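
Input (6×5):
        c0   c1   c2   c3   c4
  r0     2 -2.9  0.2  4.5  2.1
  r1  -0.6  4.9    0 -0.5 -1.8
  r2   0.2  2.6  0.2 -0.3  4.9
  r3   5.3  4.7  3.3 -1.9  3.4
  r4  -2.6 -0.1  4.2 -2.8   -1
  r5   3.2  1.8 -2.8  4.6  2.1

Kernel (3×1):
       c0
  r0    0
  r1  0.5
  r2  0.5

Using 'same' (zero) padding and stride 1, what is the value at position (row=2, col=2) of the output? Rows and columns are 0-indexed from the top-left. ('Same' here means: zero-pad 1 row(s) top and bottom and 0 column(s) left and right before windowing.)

The receptive field on the zero-padded input at this output position is [0 / 0.2 / 3.3]. Elementwise product with the kernel and sum: 0.2·0.5 + 3.3·0.5.

1.75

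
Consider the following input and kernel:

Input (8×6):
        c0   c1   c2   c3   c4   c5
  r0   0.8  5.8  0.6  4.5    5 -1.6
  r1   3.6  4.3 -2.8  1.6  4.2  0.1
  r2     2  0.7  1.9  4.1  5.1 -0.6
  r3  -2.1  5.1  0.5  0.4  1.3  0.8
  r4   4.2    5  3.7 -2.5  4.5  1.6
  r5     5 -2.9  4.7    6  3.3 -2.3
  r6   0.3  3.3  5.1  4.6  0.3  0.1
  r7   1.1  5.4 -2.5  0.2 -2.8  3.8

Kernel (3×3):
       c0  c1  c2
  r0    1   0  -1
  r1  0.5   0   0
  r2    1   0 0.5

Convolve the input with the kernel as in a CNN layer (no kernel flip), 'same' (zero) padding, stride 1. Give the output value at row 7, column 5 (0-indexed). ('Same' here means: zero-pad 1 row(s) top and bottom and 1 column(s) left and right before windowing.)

The receptive field on the zero-padded input at this output position is [0.3 0.1 0 / -2.8 3.8 0 / 0 0 0]. Elementwise product with the kernel and sum: 0.3·1 + 0·-1 + -2.8·0.5 + 0·1 + 0·0.5.

-1.1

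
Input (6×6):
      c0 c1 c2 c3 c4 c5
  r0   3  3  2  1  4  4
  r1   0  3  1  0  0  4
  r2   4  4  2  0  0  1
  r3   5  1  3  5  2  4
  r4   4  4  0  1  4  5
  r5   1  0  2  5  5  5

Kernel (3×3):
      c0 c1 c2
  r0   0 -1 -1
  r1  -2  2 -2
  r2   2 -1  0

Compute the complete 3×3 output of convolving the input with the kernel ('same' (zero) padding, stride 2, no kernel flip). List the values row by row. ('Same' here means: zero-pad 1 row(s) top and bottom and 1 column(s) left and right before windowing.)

Output[0,0]: The receptive field on the zero-padded input at this output position is [0 0 0 / 0 3 3 / 0 0 3]. Elementwise product with the kernel and sum: 0·-1 + 0·-1 + 0·-2 + 3·2 + 3·-2 + 0·2 + 0·-1.
Output[0,1]: The receptive field on the zero-padded input at this output position is [0 0 0 / 3 2 1 / 3 1 0]. Elementwise product with the kernel and sum: 0·-1 + 0·-1 + 3·-2 + 2·2 + 1·-2 + 3·2 + 1·-1.

0 1 -2
-8 -6 2
-7 -20 -5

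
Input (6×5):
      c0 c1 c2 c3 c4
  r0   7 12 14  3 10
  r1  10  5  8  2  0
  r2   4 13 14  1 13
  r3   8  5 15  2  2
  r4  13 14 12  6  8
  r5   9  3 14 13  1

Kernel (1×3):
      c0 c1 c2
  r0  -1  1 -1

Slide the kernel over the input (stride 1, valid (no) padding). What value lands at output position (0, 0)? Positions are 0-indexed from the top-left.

The receptive field on the input at this output position is [7 12 14]. Elementwise product with the kernel and sum: 7·-1 + 12·1 + 14·-1.

-9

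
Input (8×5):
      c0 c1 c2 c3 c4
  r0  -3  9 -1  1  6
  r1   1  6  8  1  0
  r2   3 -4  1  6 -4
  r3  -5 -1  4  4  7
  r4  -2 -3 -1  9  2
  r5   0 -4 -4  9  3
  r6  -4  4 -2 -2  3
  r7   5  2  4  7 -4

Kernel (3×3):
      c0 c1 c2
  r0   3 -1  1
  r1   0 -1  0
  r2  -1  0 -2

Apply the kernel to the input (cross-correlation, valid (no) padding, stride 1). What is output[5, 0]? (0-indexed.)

The receptive field on the input at this output position is [0 -4 -4 / -4 4 -2 / 5 2 4]. Elementwise product with the kernel and sum: 0·3 + -4·-1 + -4·1 + 4·-1 + 5·-1 + 4·-2.

-17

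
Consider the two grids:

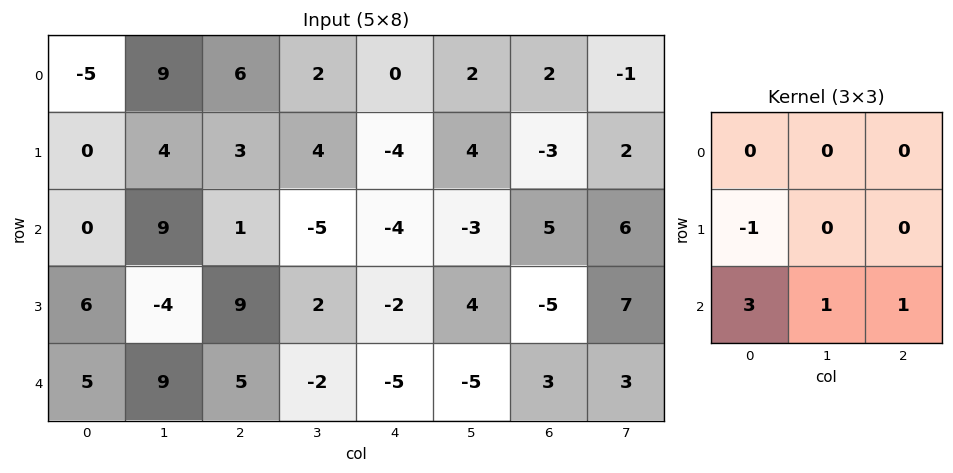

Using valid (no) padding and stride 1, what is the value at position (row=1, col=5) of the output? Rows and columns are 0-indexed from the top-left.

17

The receptive field on the input at this output position is [4 -3 2 / -3 5 6 / 4 -5 7]. Elementwise product with the kernel and sum: -3·-1 + 4·3 + -5·1 + 7·1.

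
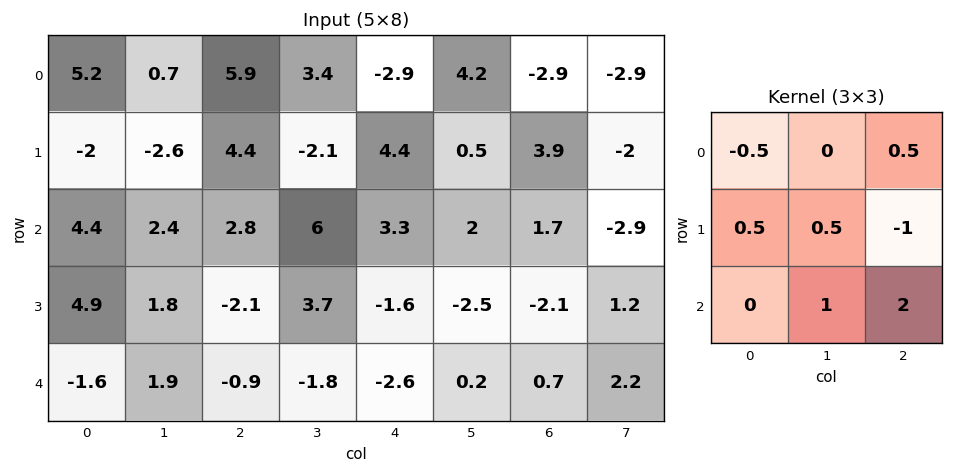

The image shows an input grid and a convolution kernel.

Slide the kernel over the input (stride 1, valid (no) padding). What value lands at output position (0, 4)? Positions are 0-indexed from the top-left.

3.95

The receptive field on the input at this output position is [-2.9 4.2 -2.9 / 4.4 0.5 3.9 / 3.3 2 1.7]. Elementwise product with the kernel and sum: -2.9·-0.5 + -2.9·0.5 + 4.4·0.5 + 0.5·0.5 + 3.9·-1 + 2·1 + 1.7·2.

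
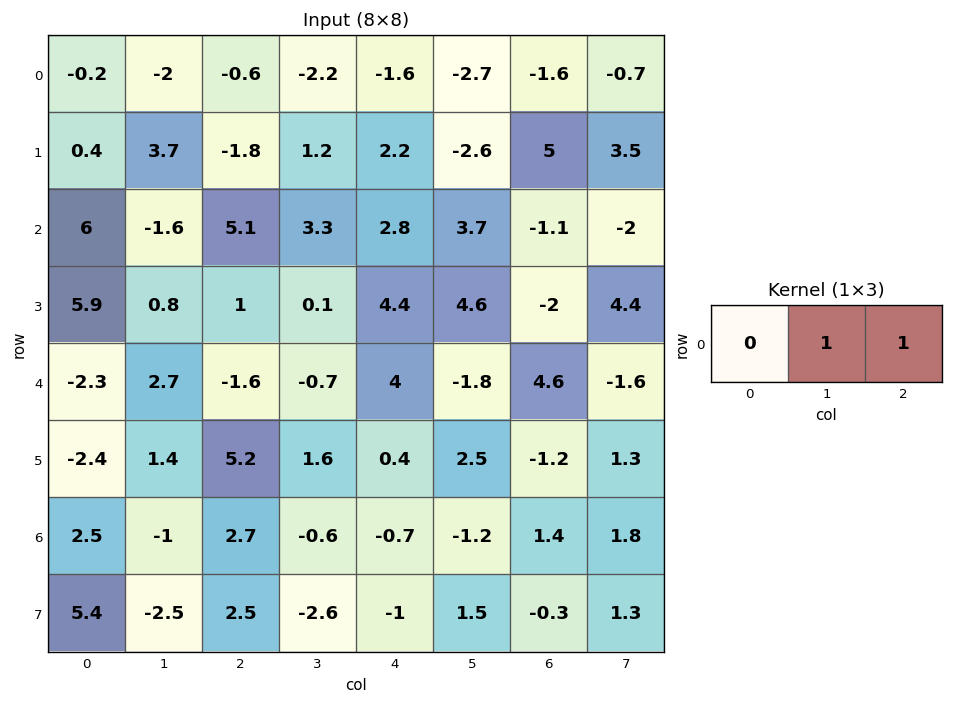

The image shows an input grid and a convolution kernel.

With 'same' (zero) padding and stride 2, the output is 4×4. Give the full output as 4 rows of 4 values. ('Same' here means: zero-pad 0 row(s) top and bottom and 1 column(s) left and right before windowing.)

Output[0,0]: The receptive field on the zero-padded input at this output position is [0 -0.2 -2]. Elementwise product with the kernel and sum: -0.2·1 + -2·1.
Output[0,1]: The receptive field on the zero-padded input at this output position is [-2 -0.6 -2.2]. Elementwise product with the kernel and sum: -0.6·1 + -2.2·1.

-2.2 -2.8 -4.3 -2.3
4.4 8.4 6.5 -3.1
0.4 -2.3 2.2 3
1.5 2.1 -1.9 3.2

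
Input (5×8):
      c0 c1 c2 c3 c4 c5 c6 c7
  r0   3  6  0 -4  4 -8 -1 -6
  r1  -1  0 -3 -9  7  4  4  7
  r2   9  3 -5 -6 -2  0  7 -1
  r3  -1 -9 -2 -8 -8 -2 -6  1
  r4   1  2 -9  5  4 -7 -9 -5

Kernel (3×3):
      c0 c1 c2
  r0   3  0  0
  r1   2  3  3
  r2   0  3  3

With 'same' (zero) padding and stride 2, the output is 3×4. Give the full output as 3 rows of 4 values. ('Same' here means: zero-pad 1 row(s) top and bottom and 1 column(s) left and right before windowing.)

24 -36 13 -4
6 -57 -75 15
9 -35 -23 -62

Output[0,0]: The receptive field on the zero-padded input at this output position is [0 0 0 / 0 3 6 / 0 -1 0]. Elementwise product with the kernel and sum: 0·3 + 0·2 + 3·3 + 6·3 + -1·3 + 0·3.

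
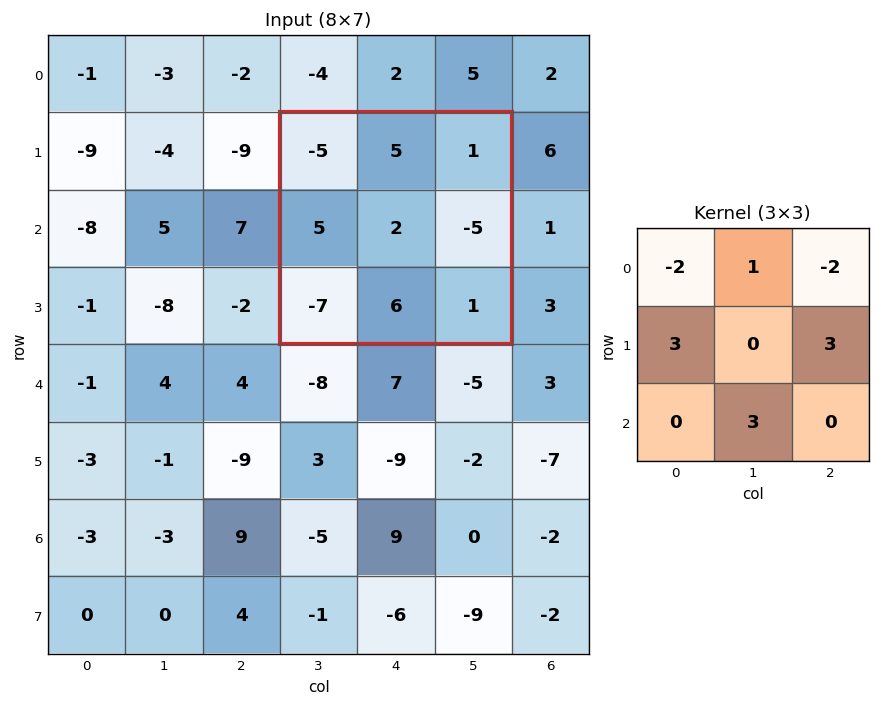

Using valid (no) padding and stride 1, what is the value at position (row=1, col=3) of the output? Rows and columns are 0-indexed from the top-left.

The receptive field on the input at this output position is [-5 5 1 / 5 2 -5 / -7 6 1]. Elementwise product with the kernel and sum: -5·-2 + 5·1 + 1·-2 + 5·3 + -5·3 + 6·3.

31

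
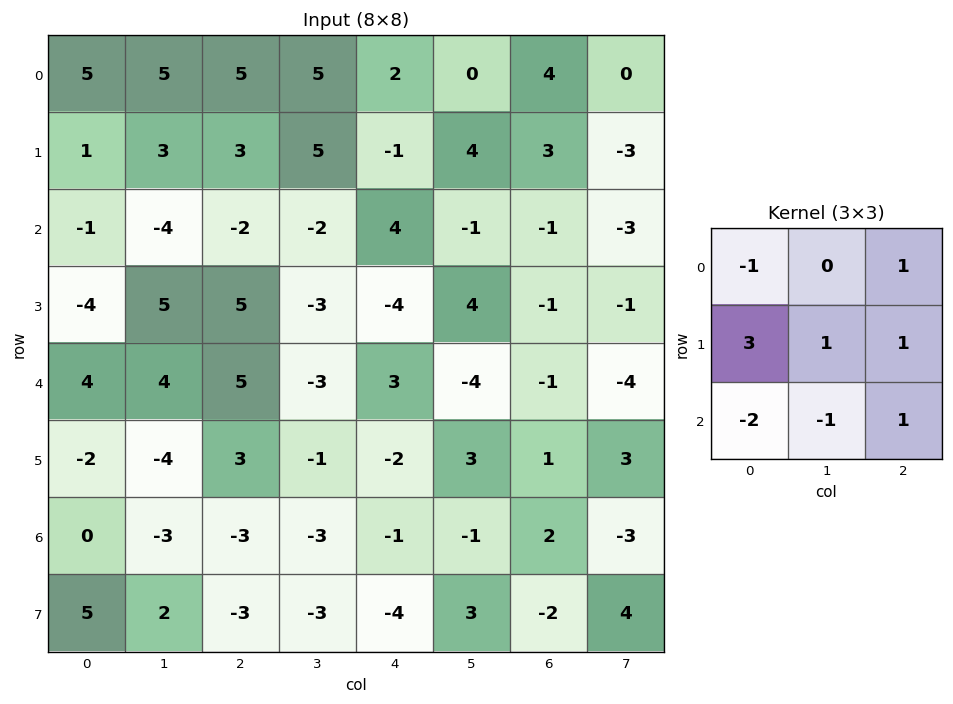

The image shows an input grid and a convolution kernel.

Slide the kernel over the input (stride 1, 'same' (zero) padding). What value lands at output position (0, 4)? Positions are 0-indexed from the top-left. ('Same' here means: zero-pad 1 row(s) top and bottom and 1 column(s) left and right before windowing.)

The receptive field on the zero-padded input at this output position is [0 0 0 / 5 2 0 / 5 -1 4]. Elementwise product with the kernel and sum: 0·-1 + 0·1 + 5·3 + 2·1 + 0·1 + 5·-2 + -1·-1 + 4·1.

12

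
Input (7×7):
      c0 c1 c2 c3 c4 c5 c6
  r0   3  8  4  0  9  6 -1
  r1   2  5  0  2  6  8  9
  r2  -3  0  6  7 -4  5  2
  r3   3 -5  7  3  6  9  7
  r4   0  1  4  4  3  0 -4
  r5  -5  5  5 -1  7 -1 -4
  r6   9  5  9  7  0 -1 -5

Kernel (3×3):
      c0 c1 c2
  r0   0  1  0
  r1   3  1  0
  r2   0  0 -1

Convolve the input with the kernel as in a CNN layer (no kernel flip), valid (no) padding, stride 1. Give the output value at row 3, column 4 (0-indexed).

The receptive field on the input at this output position is [6 9 7 / 3 0 -4 / 7 -1 -4]. Elementwise product with the kernel and sum: 9·1 + 3·3 + 0·1 + -4·-1.

22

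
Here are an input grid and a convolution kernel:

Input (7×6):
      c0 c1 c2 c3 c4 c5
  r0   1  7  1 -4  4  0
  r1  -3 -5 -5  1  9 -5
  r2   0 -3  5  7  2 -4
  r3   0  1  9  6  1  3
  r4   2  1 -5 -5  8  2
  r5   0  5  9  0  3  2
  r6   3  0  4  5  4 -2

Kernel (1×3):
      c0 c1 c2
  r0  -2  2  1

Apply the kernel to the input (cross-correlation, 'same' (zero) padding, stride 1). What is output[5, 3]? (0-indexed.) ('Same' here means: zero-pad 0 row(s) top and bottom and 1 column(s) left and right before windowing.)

-15

The receptive field on the zero-padded input at this output position is [9 0 3]. Elementwise product with the kernel and sum: 9·-2 + 0·2 + 3·1.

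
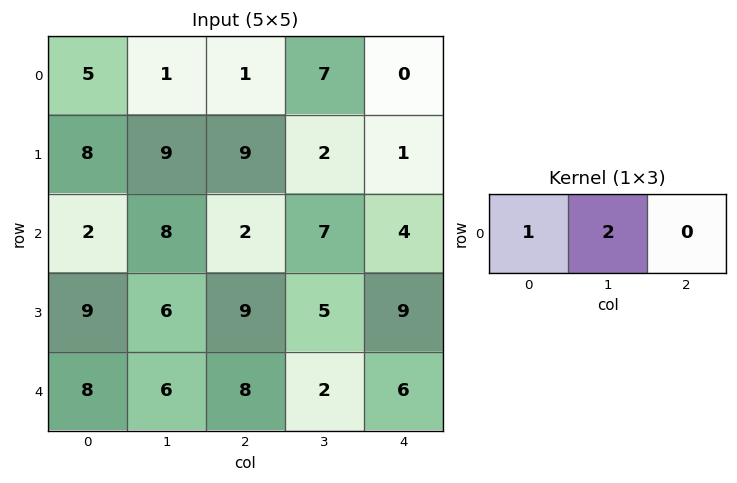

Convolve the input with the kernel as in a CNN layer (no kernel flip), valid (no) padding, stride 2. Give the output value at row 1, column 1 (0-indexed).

The receptive field on the input at this output position is [2 7 4]. Elementwise product with the kernel and sum: 2·1 + 7·2.

16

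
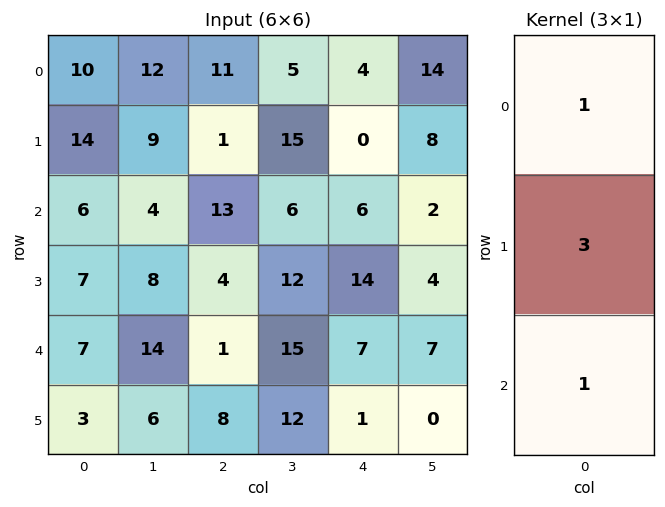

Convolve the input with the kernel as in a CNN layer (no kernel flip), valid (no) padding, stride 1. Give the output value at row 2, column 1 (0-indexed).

The receptive field on the input at this output position is [4 / 8 / 14]. Elementwise product with the kernel and sum: 4·1 + 8·3 + 14·1.

42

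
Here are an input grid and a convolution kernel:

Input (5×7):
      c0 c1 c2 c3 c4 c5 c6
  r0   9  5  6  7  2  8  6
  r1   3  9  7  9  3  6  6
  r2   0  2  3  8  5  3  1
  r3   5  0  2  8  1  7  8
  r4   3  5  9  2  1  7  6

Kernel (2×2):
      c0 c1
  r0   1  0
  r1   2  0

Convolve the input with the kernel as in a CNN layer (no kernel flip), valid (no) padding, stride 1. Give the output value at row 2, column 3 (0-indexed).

The receptive field on the input at this output position is [8 5 / 8 1]. Elementwise product with the kernel and sum: 8·1 + 8·2.

24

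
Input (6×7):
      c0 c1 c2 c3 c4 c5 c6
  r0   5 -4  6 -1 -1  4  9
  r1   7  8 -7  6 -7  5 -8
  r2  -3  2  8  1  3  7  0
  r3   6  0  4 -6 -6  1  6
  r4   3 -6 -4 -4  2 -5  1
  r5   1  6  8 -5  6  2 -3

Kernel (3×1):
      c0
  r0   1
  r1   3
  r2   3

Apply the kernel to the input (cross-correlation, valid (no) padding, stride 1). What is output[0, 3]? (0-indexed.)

20

The receptive field on the input at this output position is [-1 / 6 / 1]. Elementwise product with the kernel and sum: -1·1 + 6·3 + 1·3.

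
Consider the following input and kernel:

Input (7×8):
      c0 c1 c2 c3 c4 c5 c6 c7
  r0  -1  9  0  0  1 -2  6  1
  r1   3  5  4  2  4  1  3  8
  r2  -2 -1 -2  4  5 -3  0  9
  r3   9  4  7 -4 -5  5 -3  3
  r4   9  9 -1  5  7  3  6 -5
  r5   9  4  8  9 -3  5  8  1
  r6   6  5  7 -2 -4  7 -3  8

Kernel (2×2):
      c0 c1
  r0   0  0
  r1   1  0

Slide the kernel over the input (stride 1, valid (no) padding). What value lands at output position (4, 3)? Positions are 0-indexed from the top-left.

9

The receptive field on the input at this output position is [5 7 / 9 -3]. Elementwise product with the kernel and sum: 9·1.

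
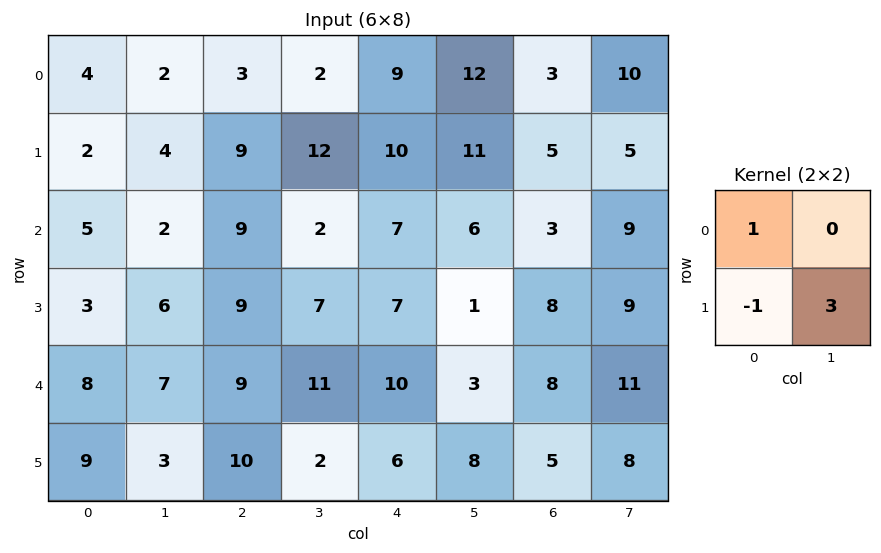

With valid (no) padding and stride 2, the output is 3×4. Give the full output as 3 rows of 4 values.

14 30 32 13
20 21 3 22
8 5 28 27

Output[0,0]: The receptive field on the input at this output position is [4 2 / 2 4]. Elementwise product with the kernel and sum: 4·1 + 2·-1 + 4·3.
Output[0,1]: The receptive field on the input at this output position is [3 2 / 9 12]. Elementwise product with the kernel and sum: 3·1 + 9·-1 + 12·3.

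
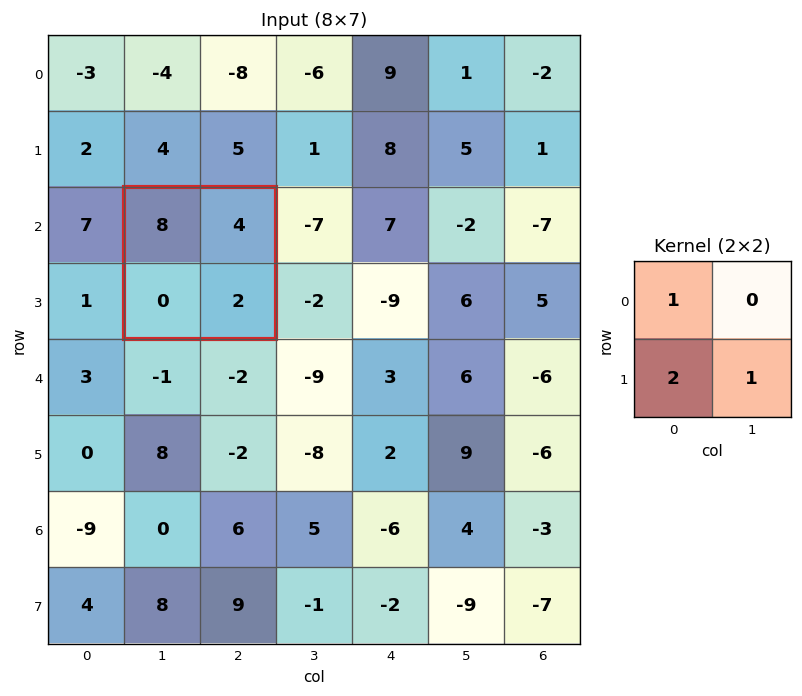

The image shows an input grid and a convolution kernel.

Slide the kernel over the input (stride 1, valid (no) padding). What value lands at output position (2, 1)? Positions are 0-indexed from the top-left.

The receptive field on the input at this output position is [8 4 / 0 2]. Elementwise product with the kernel and sum: 8·1 + 0·2 + 2·1.

10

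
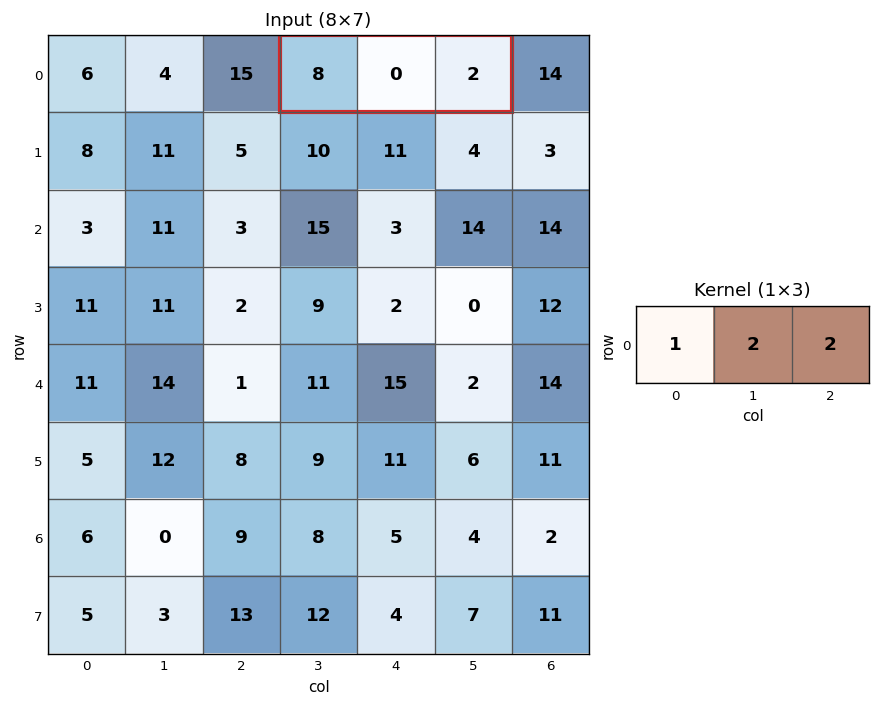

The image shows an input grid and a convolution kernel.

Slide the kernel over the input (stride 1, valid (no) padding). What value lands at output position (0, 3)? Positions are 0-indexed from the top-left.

12

The receptive field on the input at this output position is [8 0 2]. Elementwise product with the kernel and sum: 8·1 + 0·2 + 2·2.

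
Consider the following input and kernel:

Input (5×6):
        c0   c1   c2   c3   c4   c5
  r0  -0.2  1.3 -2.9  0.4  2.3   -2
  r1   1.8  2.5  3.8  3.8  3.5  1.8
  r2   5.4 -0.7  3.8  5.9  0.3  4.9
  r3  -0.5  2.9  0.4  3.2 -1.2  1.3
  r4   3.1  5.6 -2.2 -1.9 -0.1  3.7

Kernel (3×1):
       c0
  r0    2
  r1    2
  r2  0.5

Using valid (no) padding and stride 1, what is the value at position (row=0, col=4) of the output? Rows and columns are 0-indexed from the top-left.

11.75

The receptive field on the input at this output position is [2.3 / 3.5 / 0.3]. Elementwise product with the kernel and sum: 2.3·2 + 3.5·2 + 0.3·0.5.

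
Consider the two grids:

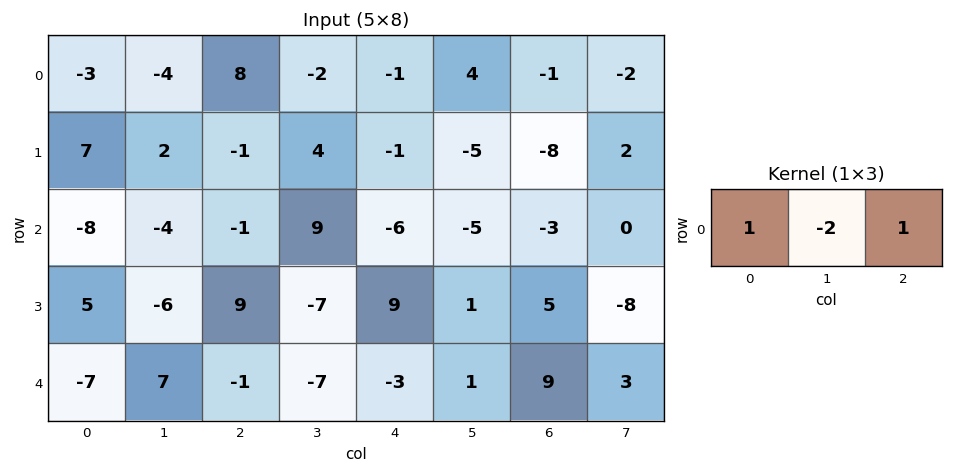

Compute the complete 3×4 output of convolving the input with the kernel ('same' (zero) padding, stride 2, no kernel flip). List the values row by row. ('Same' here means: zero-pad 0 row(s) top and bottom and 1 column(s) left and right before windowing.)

2 -22 4 4
12 7 16 1
21 2 0 -14

Output[0,0]: The receptive field on the zero-padded input at this output position is [0 -3 -4]. Elementwise product with the kernel and sum: 0·1 + -3·-2 + -4·1.
Output[0,1]: The receptive field on the zero-padded input at this output position is [-4 8 -2]. Elementwise product with the kernel and sum: -4·1 + 8·-2 + -2·1.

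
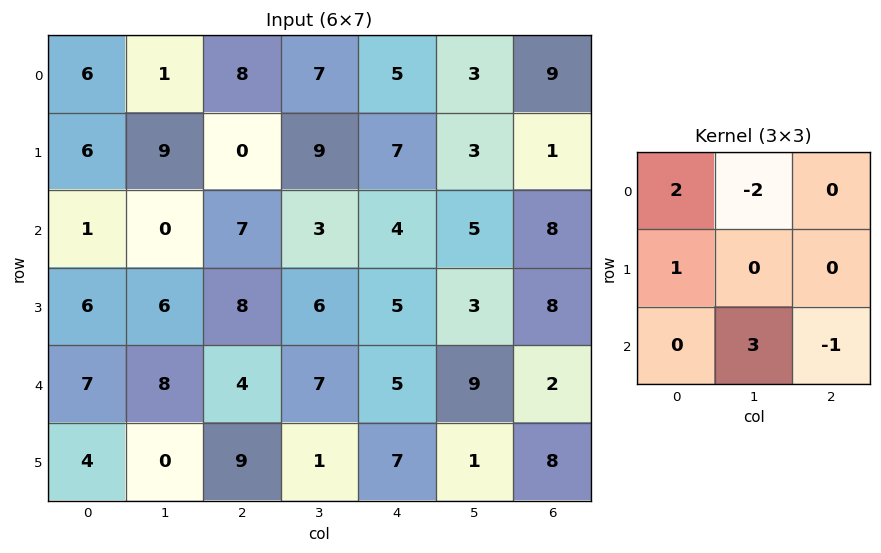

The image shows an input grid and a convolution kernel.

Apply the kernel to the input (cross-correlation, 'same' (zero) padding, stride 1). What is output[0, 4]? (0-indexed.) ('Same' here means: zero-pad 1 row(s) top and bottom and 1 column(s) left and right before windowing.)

The receptive field on the zero-padded input at this output position is [0 0 0 / 7 5 3 / 9 7 3]. Elementwise product with the kernel and sum: 0·2 + 0·-2 + 7·1 + 7·3 + 3·-1.

25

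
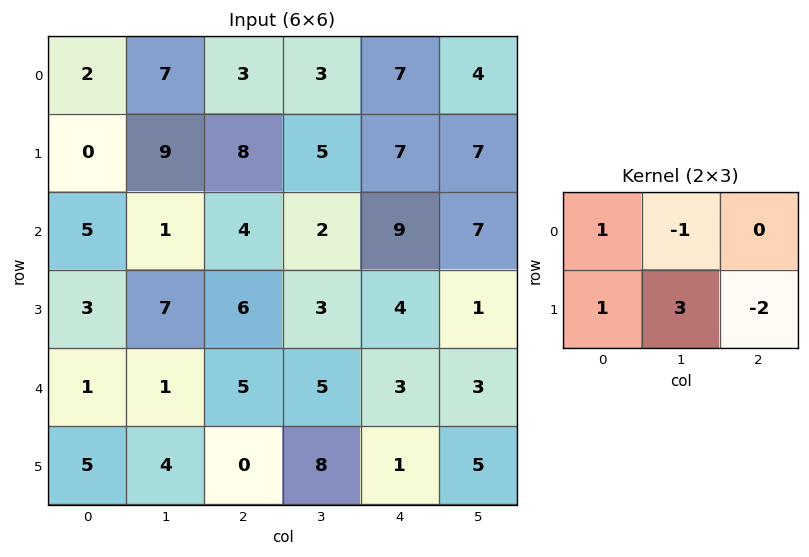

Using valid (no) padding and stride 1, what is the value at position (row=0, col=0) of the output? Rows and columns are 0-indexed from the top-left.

6

The receptive field on the input at this output position is [2 7 3 / 0 9 8]. Elementwise product with the kernel and sum: 2·1 + 7·-1 + 0·1 + 9·3 + 8·-2.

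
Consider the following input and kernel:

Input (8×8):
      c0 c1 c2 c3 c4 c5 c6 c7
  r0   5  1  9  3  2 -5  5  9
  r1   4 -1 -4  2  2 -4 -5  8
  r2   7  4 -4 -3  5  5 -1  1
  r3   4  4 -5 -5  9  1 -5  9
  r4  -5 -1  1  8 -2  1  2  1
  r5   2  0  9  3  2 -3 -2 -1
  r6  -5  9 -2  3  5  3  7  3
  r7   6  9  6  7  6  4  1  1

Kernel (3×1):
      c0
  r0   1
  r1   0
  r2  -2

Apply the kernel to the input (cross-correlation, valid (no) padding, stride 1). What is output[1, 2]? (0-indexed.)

The receptive field on the input at this output position is [-4 / -4 / -5]. Elementwise product with the kernel and sum: -4·1 + -5·-2.

6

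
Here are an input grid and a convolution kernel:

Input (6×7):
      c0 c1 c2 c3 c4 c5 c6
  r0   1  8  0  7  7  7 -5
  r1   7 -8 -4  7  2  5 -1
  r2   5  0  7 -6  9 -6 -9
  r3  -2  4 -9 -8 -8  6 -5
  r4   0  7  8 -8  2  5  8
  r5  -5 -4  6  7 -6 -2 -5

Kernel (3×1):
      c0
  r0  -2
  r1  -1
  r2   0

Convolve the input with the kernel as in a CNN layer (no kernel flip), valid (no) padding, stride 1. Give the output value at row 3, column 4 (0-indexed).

14

The receptive field on the input at this output position is [-8 / 2 / -6]. Elementwise product with the kernel and sum: -8·-2 + 2·-1.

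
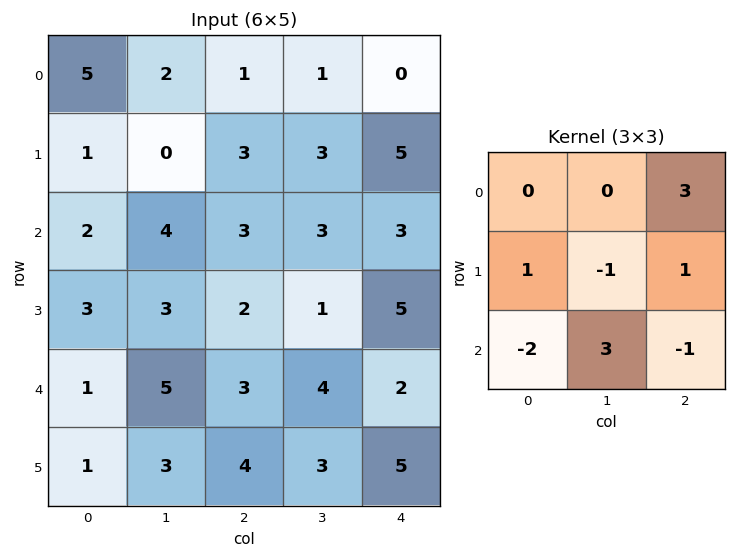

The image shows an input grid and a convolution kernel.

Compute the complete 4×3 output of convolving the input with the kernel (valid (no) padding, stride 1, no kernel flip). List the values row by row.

12 1 5
11 12 12
21 6 19
8 12 12

Output[0,0]: The receptive field on the input at this output position is [5 2 1 / 1 0 3 / 2 4 3]. Elementwise product with the kernel and sum: 1·3 + 1·1 + 0·-1 + 3·1 + 2·-2 + 4·3 + 3·-1.
Output[0,1]: The receptive field on the input at this output position is [2 1 1 / 0 3 3 / 4 3 3]. Elementwise product with the kernel and sum: 1·3 + 0·1 + 3·-1 + 3·1 + 4·-2 + 3·3 + 3·-1.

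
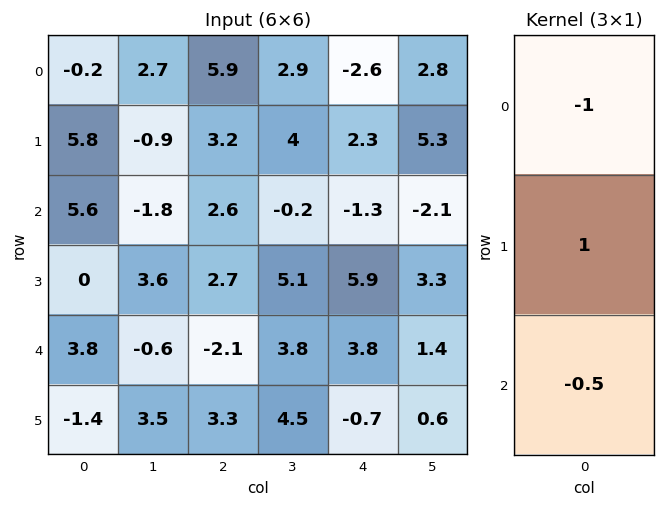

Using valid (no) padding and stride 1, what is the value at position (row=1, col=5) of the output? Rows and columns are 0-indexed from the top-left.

-9.05

The receptive field on the input at this output position is [5.3 / -2.1 / 3.3]. Elementwise product with the kernel and sum: 5.3·-1 + -2.1·1 + 3.3·-0.5.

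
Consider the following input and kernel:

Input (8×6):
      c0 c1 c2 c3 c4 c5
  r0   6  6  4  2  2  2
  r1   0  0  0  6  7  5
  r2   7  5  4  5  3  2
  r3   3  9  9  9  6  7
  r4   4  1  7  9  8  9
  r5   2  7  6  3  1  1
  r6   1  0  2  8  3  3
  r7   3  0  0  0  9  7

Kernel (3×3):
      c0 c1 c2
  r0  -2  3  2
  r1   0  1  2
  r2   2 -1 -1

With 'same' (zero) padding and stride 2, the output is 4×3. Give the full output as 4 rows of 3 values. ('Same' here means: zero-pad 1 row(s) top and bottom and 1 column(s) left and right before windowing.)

Output[0,0]: The receptive field on the zero-padded input at this output position is [0 0 0 / 0 6 6 / 0 0 0]. Elementwise product with the kernel and sum: 0·-2 + 0·3 + 0·2 + 6·1 + 6·2 + 0·2 + 0·-1 + 0·-1.

18 2 6
5 26 31
24 57 44
18 28 -8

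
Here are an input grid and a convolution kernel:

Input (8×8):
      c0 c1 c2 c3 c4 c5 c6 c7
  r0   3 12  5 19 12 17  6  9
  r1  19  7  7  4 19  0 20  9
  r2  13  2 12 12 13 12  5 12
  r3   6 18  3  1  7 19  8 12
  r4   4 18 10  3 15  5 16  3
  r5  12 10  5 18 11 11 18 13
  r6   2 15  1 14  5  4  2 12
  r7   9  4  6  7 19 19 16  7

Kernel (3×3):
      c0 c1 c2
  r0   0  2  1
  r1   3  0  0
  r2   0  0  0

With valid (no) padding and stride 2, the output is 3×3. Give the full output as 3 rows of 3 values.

86 71 97
34 46 50
82 36 59

Output[0,0]: The receptive field on the input at this output position is [3 12 5 / 19 7 7 / 13 2 12]. Elementwise product with the kernel and sum: 12·2 + 5·1 + 19·3.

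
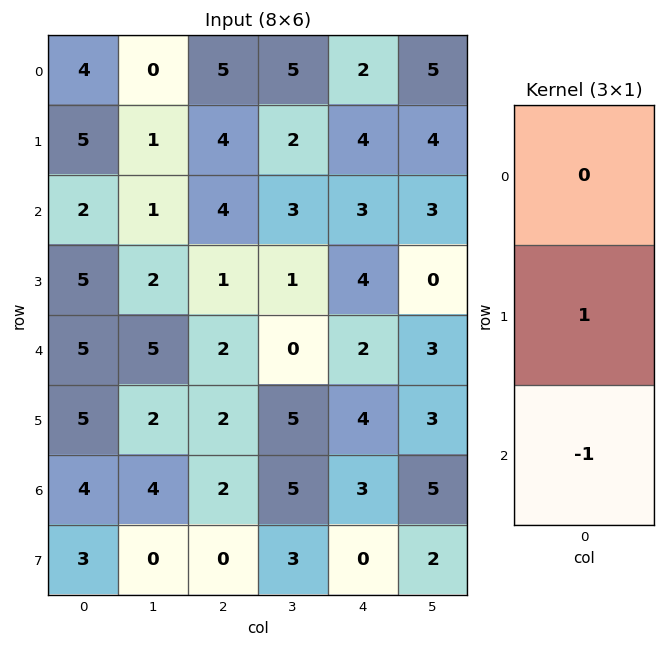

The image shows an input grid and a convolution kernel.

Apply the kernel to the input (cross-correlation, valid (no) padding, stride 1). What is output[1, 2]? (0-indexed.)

The receptive field on the input at this output position is [4 / 4 / 1]. Elementwise product with the kernel and sum: 4·1 + 1·-1.

3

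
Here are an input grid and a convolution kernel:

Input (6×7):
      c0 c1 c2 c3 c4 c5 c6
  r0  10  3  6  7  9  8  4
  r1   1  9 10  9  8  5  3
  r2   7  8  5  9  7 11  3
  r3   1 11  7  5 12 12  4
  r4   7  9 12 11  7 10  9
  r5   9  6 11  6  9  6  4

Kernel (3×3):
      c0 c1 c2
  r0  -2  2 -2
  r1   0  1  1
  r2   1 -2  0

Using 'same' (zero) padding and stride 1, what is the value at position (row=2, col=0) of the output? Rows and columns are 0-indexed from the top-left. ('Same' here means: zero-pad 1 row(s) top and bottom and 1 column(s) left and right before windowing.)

-3

The receptive field on the zero-padded input at this output position is [0 1 9 / 0 7 8 / 0 1 11]. Elementwise product with the kernel and sum: 0·-2 + 1·2 + 9·-2 + 7·1 + 8·1 + 0·1 + 1·-2.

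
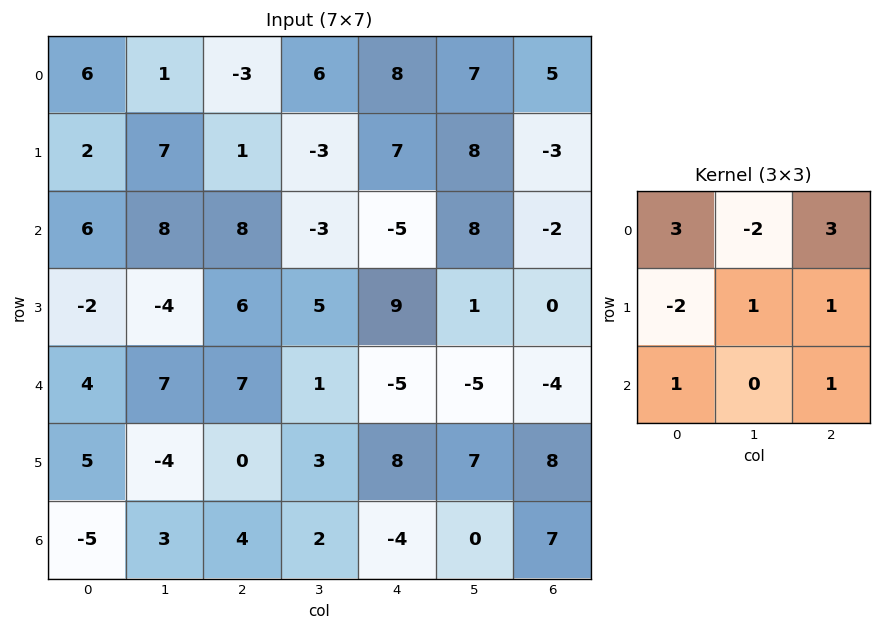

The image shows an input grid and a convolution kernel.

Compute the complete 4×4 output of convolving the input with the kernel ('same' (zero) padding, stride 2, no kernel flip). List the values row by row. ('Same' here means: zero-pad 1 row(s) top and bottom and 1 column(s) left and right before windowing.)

14 5 8 -1
27 0 16 13
-1 -16 -2 16
-24 -3 6 12

Output[0,0]: The receptive field on the zero-padded input at this output position is [0 0 0 / 0 6 1 / 0 2 7]. Elementwise product with the kernel and sum: 0·3 + 0·-2 + 0·3 + 0·-2 + 6·1 + 1·1 + 0·1 + 7·1.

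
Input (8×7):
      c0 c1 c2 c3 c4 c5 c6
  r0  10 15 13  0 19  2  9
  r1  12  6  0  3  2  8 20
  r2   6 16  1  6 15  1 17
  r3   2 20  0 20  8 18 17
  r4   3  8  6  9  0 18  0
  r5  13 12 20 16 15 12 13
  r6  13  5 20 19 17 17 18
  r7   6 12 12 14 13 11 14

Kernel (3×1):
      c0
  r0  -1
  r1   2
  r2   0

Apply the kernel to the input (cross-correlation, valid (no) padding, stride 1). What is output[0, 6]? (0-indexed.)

31

The receptive field on the input at this output position is [9 / 20 / 17]. Elementwise product with the kernel and sum: 9·-1 + 20·2.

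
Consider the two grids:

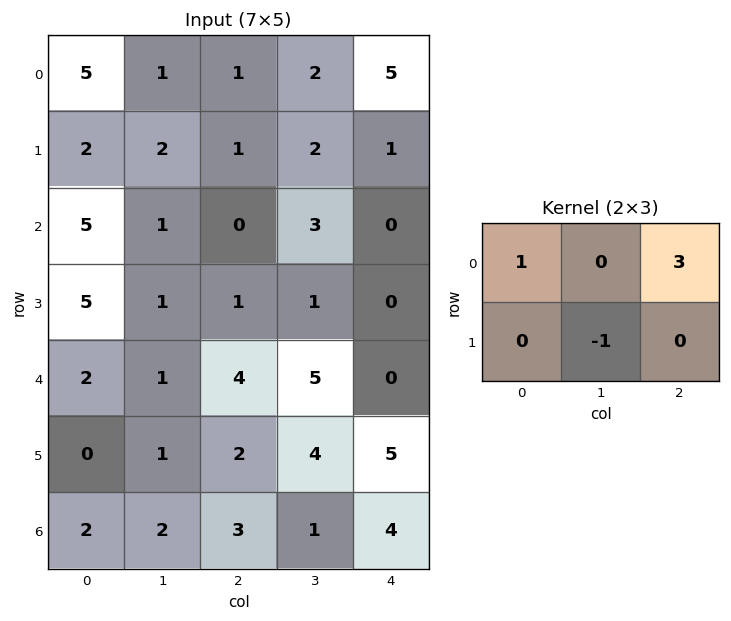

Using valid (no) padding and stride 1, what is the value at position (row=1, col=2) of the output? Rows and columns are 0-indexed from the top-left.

1

The receptive field on the input at this output position is [1 2 1 / 0 3 0]. Elementwise product with the kernel and sum: 1·1 + 1·3 + 3·-1.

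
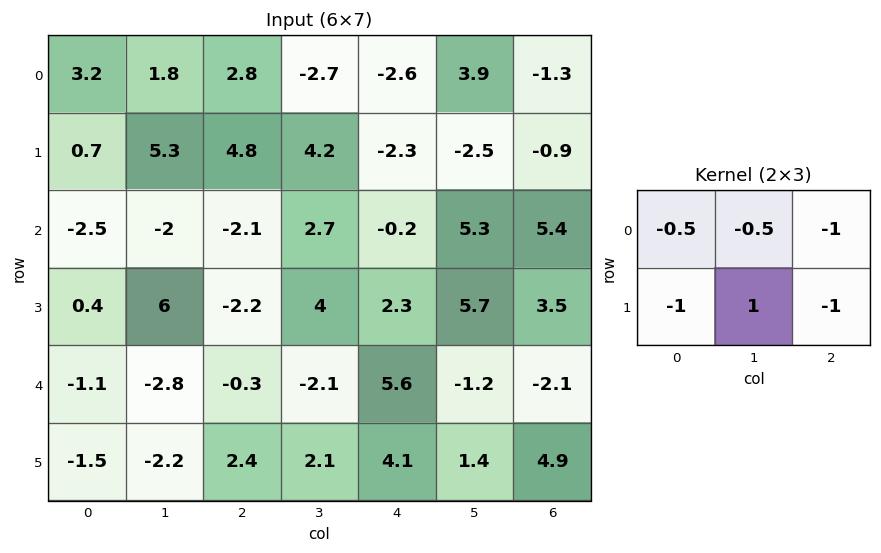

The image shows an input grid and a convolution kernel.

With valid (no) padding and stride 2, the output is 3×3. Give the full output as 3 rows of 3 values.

-5.5 4.25 1.35
12.15 3.8 -8.05
-0.85 -8.8 -7.7

Output[0,0]: The receptive field on the input at this output position is [3.2 1.8 2.8 / 0.7 5.3 4.8]. Elementwise product with the kernel and sum: 3.2·-0.5 + 1.8·-0.5 + 2.8·-1 + 0.7·-1 + 5.3·1 + 4.8·-1.
Output[0,1]: The receptive field on the input at this output position is [2.8 -2.7 -2.6 / 4.8 4.2 -2.3]. Elementwise product with the kernel and sum: 2.8·-0.5 + -2.7·-0.5 + -2.6·-1 + 4.8·-1 + 4.2·1 + -2.3·-1.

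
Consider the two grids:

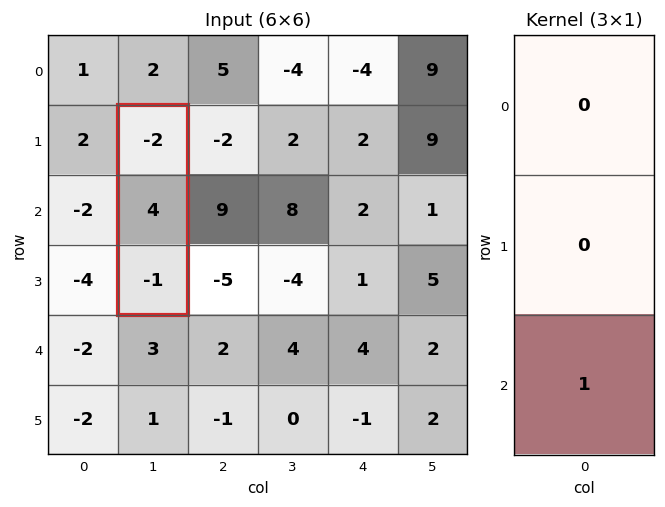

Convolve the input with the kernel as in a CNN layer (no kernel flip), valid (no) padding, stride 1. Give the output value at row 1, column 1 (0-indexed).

-1

The receptive field on the input at this output position is [-2 / 4 / -1]. Elementwise product with the kernel and sum: -1·1.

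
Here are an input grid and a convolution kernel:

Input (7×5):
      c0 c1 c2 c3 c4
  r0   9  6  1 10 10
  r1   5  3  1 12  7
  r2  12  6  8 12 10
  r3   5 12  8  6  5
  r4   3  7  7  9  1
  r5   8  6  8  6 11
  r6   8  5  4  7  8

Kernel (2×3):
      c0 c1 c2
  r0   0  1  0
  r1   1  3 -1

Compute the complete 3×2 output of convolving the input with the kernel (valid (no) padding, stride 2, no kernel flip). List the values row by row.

19 40
39 33
25 24

Output[0,0]: The receptive field on the input at this output position is [9 6 1 / 5 3 1]. Elementwise product with the kernel and sum: 6·1 + 5·1 + 3·3 + 1·-1.
Output[0,1]: The receptive field on the input at this output position is [1 10 10 / 1 12 7]. Elementwise product with the kernel and sum: 10·1 + 1·1 + 12·3 + 7·-1.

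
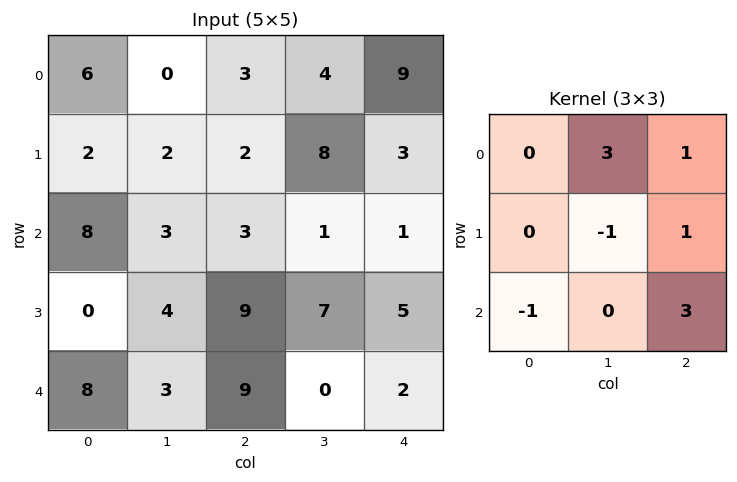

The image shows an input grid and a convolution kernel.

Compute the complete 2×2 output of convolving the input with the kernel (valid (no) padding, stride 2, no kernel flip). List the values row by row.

Output[0,0]: The receptive field on the input at this output position is [6 0 3 / 2 2 2 / 8 3 3]. Elementwise product with the kernel and sum: 0·3 + 3·1 + 2·-1 + 2·1 + 8·-1 + 3·3.
Output[0,1]: The receptive field on the input at this output position is [3 4 9 / 2 8 3 / 3 1 1]. Elementwise product with the kernel and sum: 4·3 + 9·1 + 8·-1 + 3·1 + 3·-1 + 1·3.

4 16
36 -1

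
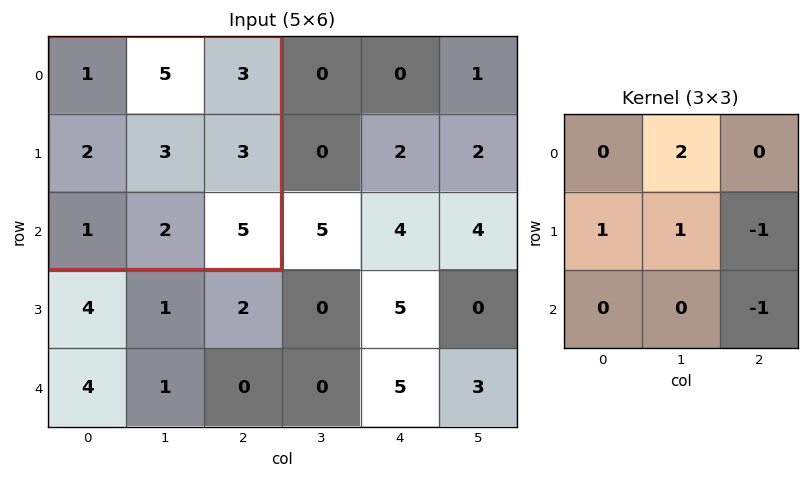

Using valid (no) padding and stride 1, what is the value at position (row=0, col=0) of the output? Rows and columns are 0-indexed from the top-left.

The receptive field on the input at this output position is [1 5 3 / 2 3 3 / 1 2 5]. Elementwise product with the kernel and sum: 5·2 + 2·1 + 3·1 + 3·-1 + 5·-1.

7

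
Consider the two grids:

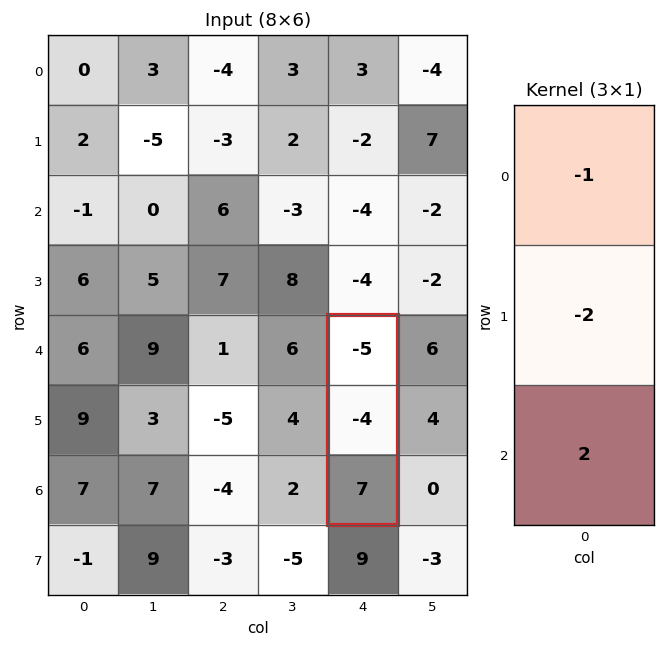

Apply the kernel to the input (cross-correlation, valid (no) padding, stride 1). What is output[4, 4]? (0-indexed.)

27

The receptive field on the input at this output position is [-5 / -4 / 7]. Elementwise product with the kernel and sum: -5·-1 + -4·-2 + 7·2.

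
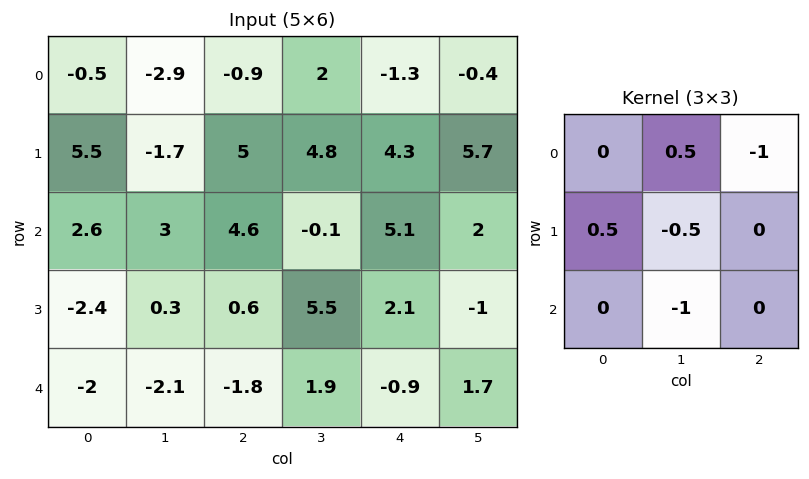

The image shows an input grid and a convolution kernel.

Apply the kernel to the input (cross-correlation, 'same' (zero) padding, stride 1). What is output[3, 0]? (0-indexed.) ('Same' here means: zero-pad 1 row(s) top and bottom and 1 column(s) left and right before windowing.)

1.5

The receptive field on the zero-padded input at this output position is [0 2.6 3 / 0 -2.4 0.3 / 0 -2 -2.1]. Elementwise product with the kernel and sum: 2.6·0.5 + 3·-1 + 0·0.5 + -2.4·-0.5 + -2·-1.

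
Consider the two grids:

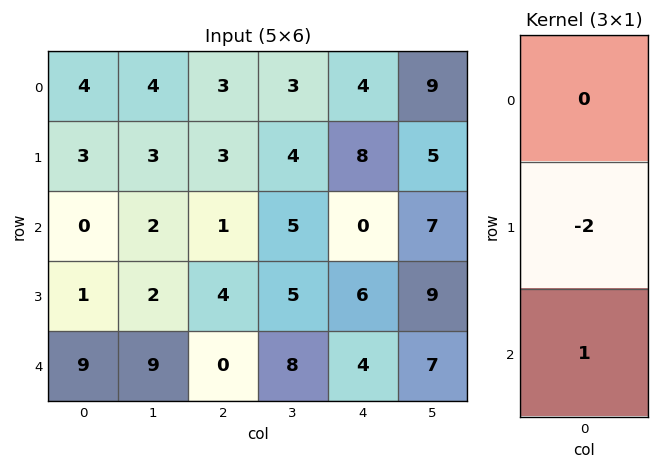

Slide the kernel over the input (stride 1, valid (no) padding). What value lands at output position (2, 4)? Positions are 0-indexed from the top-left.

The receptive field on the input at this output position is [0 / 6 / 4]. Elementwise product with the kernel and sum: 6·-2 + 4·1.

-8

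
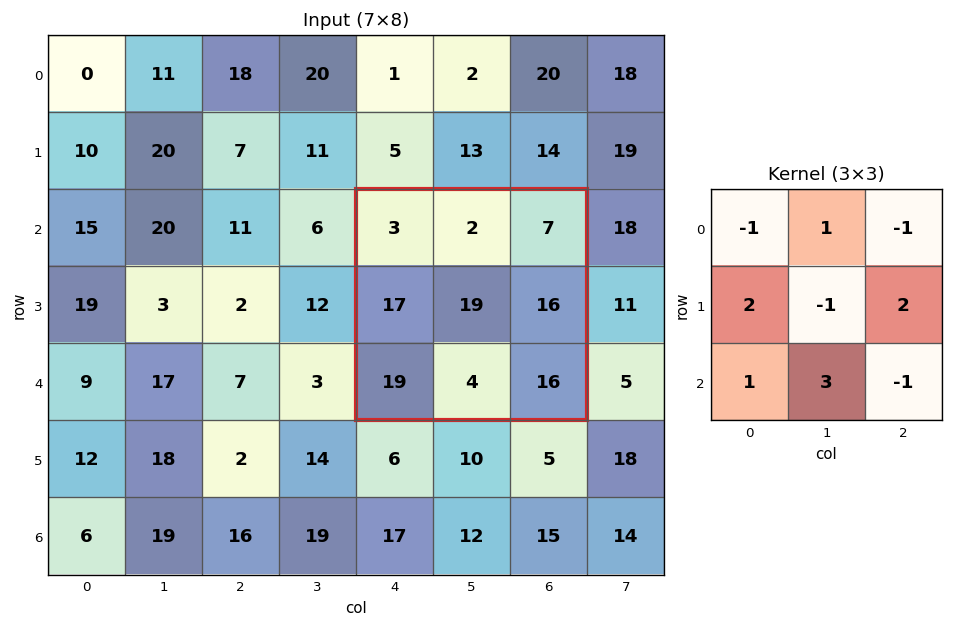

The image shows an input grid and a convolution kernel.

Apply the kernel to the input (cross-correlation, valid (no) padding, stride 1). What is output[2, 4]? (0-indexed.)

54

The receptive field on the input at this output position is [3 2 7 / 17 19 16 / 19 4 16]. Elementwise product with the kernel and sum: 3·-1 + 2·1 + 7·-1 + 17·2 + 19·-1 + 16·2 + 19·1 + 4·3 + 16·-1.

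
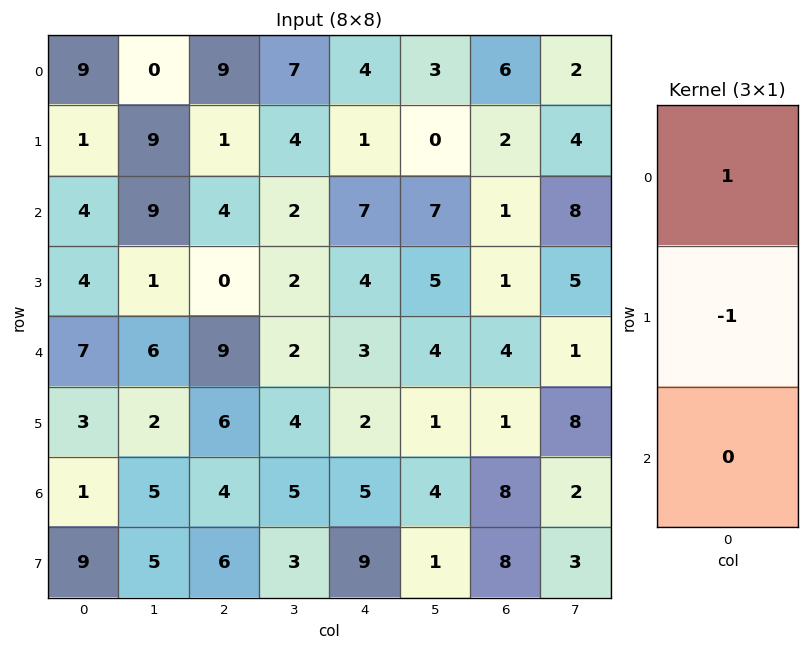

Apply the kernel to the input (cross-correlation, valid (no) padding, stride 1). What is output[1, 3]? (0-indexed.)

2

The receptive field on the input at this output position is [4 / 2 / 2]. Elementwise product with the kernel and sum: 4·1 + 2·-1.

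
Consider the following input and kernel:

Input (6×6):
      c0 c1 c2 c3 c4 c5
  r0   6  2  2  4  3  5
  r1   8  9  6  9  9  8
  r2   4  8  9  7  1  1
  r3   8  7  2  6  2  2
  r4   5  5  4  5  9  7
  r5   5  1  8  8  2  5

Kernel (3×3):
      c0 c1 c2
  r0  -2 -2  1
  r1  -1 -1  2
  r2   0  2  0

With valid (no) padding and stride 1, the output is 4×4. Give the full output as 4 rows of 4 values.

Output[0,0]: The receptive field on the input at this output position is [6 2 2 / 8 9 6 / 4 8 9]. Elementwise product with the kernel and sum: 6·-2 + 2·-2 + 2·1 + 8·-1 + 9·-1 + 6·2 + 8·2.
Output[0,1]: The receptive field on the input at this output position is [2 2 4 / 9 6 9 / 8 9 7]. Elementwise product with the kernel and sum: 2·-2 + 2·-2 + 4·1 + 9·-1 + 6·-1 + 9·2 + 9·2.

-3 17 8 -9
-8 -20 -23 -30
-16 -16 -25 -1
-28 5 11 -10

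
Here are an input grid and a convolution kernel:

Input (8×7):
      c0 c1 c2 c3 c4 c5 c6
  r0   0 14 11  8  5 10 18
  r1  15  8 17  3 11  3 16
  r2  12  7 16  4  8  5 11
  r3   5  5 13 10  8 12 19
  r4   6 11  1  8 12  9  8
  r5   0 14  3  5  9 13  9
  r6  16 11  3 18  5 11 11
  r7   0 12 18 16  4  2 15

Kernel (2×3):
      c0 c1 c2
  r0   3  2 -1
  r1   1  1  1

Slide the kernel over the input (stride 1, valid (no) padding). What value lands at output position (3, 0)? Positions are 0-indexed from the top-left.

30

The receptive field on the input at this output position is [5 5 13 / 6 11 1]. Elementwise product with the kernel and sum: 5·3 + 5·2 + 13·-1 + 6·1 + 11·1 + 1·1.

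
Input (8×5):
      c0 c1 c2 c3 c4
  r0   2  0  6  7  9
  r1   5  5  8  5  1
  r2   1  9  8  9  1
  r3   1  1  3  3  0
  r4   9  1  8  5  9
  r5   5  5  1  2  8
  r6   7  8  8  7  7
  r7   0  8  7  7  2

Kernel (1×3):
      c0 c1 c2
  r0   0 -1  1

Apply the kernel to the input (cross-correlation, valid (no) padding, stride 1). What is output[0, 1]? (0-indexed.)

1

The receptive field on the input at this output position is [0 6 7]. Elementwise product with the kernel and sum: 6·-1 + 7·1.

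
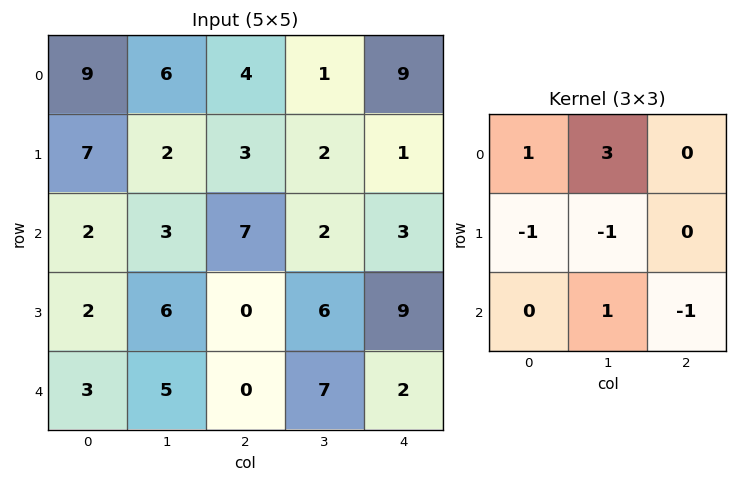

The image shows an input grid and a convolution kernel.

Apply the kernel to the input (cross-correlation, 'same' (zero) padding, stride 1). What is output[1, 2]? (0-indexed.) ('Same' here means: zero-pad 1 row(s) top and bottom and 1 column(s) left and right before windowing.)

18

The receptive field on the zero-padded input at this output position is [6 4 1 / 2 3 2 / 3 7 2]. Elementwise product with the kernel and sum: 6·1 + 4·3 + 2·-1 + 3·-1 + 7·1 + 2·-1.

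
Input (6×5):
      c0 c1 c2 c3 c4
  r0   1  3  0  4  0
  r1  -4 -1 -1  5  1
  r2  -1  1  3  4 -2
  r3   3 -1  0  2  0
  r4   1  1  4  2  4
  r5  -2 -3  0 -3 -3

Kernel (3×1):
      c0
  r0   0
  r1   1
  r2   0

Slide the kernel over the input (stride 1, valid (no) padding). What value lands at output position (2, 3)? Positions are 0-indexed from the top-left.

2

The receptive field on the input at this output position is [4 / 2 / 2]. Elementwise product with the kernel and sum: 2·1.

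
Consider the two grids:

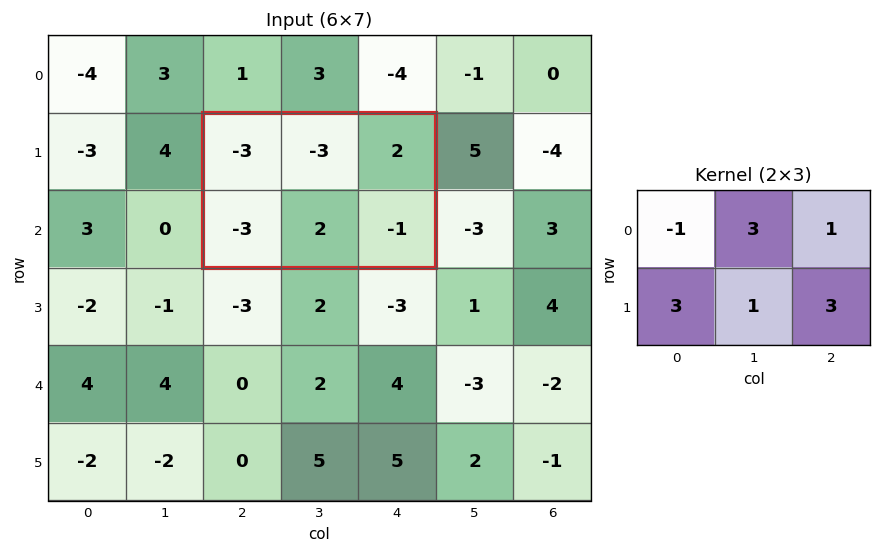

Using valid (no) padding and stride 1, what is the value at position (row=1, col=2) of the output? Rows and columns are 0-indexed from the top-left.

-14

The receptive field on the input at this output position is [-3 -3 2 / -3 2 -1]. Elementwise product with the kernel and sum: -3·-1 + -3·3 + 2·1 + -3·3 + 2·1 + -1·3.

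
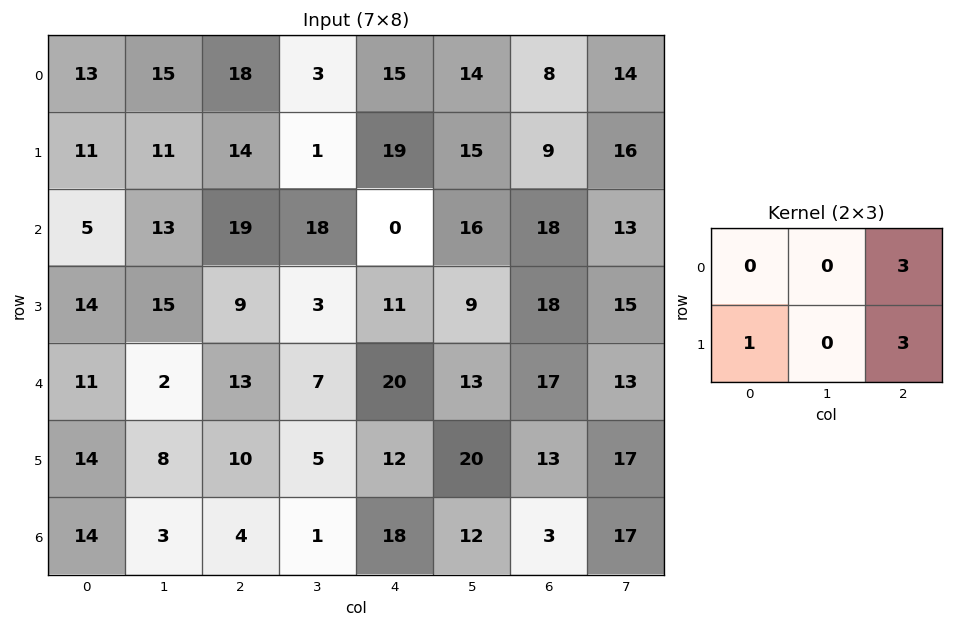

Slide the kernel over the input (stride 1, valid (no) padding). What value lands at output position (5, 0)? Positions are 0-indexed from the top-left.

The receptive field on the input at this output position is [14 8 10 / 14 3 4]. Elementwise product with the kernel and sum: 10·3 + 14·1 + 4·3.

56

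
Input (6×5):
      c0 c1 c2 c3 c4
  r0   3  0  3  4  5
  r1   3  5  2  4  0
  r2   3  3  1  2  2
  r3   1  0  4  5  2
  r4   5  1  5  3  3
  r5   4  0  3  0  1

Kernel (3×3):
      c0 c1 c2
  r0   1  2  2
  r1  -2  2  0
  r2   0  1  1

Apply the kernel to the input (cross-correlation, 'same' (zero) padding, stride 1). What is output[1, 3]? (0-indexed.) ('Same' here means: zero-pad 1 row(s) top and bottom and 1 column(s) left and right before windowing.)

The receptive field on the zero-padded input at this output position is [3 4 5 / 2 4 0 / 1 2 2]. Elementwise product with the kernel and sum: 3·1 + 4·2 + 5·2 + 2·-2 + 4·2 + 2·1 + 2·1.

29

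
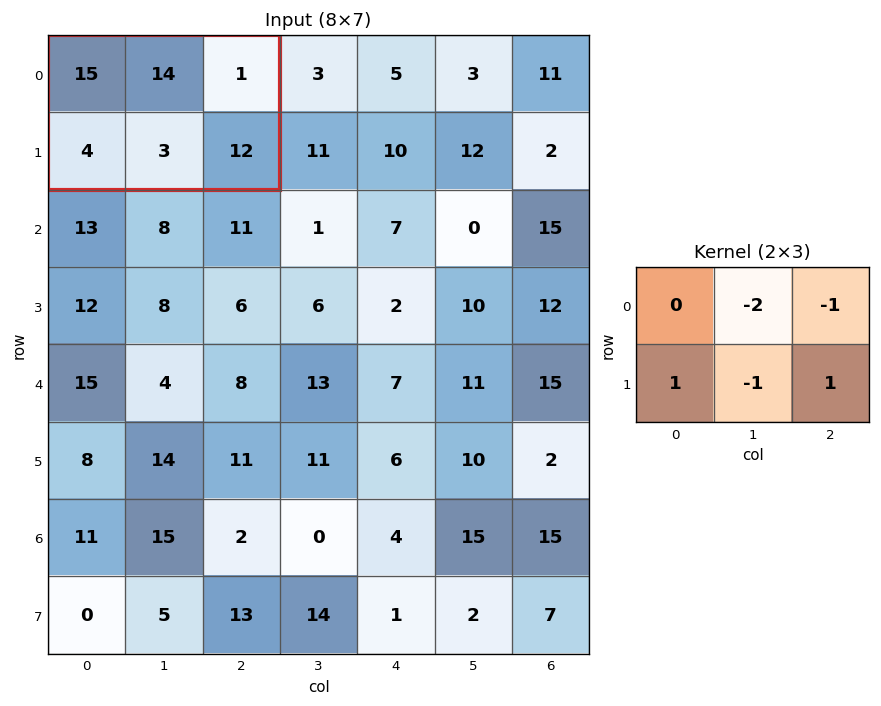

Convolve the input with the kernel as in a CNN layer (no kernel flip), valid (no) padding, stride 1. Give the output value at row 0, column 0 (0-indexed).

-16

The receptive field on the input at this output position is [15 14 1 / 4 3 12]. Elementwise product with the kernel and sum: 14·-2 + 1·-1 + 4·1 + 3·-1 + 12·1.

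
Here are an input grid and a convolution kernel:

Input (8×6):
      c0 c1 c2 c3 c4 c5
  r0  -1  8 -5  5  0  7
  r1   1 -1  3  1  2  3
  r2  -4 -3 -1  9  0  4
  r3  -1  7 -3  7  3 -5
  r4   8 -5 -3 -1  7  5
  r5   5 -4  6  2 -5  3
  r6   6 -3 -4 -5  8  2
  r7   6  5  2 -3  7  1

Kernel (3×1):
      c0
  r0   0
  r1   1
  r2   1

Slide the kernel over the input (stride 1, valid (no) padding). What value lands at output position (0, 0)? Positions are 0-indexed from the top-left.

The receptive field on the input at this output position is [-1 / 1 / -4]. Elementwise product with the kernel and sum: 1·1 + -4·1.

-3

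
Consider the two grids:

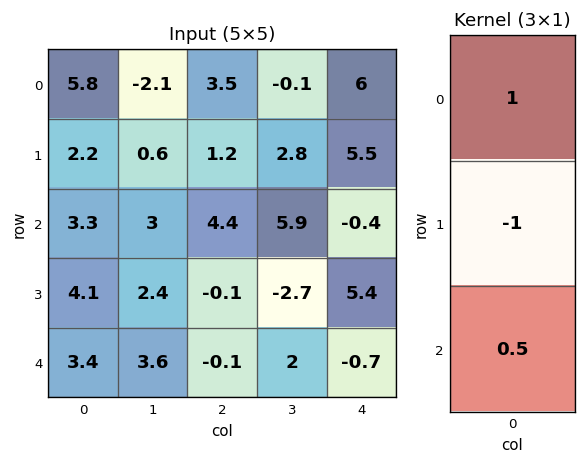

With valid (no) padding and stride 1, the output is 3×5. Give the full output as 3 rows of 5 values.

Output[0,0]: The receptive field on the input at this output position is [5.8 / 2.2 / 3.3]. Elementwise product with the kernel and sum: 5.8·1 + 2.2·-1 + 3.3·0.5.
Output[0,1]: The receptive field on the input at this output position is [-2.1 / 0.6 / 3]. Elementwise product with the kernel and sum: -2.1·1 + 0.6·-1 + 3·0.5.

5.25 -1.2 4.5 0.05 0.3
0.95 -1.2 -3.25 -4.45 8.6
0.9 2.4 4.45 9.6 -6.15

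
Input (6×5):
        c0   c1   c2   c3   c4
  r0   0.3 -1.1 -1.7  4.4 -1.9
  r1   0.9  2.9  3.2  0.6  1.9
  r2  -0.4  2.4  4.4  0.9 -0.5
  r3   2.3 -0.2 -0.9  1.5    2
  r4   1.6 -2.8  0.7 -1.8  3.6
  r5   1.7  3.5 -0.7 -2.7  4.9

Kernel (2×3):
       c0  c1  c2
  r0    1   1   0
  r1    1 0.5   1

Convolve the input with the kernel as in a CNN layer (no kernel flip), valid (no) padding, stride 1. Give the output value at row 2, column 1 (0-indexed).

7.65

The receptive field on the input at this output position is [2.4 4.4 0.9 / -0.2 -0.9 1.5]. Elementwise product with the kernel and sum: 2.4·1 + 4.4·1 + -0.2·1 + -0.9·0.5 + 1.5·1.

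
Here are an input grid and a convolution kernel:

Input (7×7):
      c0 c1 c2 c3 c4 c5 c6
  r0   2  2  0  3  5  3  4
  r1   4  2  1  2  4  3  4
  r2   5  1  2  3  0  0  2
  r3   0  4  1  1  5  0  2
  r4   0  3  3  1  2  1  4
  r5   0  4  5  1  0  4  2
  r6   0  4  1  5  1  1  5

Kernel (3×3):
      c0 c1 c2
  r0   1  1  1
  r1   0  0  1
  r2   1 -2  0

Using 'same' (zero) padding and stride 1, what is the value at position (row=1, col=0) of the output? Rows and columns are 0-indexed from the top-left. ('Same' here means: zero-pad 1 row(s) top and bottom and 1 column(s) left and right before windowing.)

-4

The receptive field on the zero-padded input at this output position is [0 2 2 / 0 4 2 / 0 5 1]. Elementwise product with the kernel and sum: 0·1 + 2·1 + 2·1 + 2·1 + 0·1 + 5·-2.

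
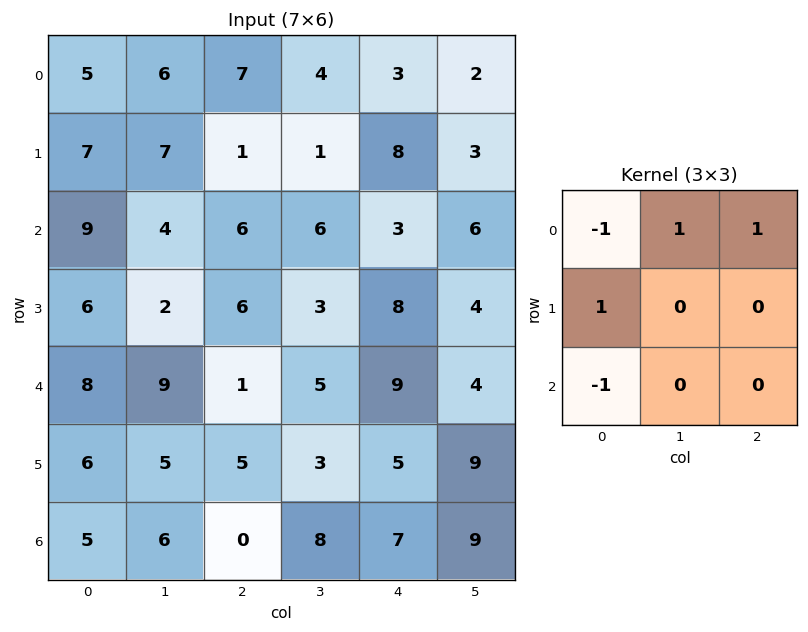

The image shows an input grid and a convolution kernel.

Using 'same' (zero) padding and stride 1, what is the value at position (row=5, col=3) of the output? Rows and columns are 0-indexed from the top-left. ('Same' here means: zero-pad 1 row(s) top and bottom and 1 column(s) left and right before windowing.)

The receptive field on the zero-padded input at this output position is [1 5 9 / 5 3 5 / 0 8 7]. Elementwise product with the kernel and sum: 1·-1 + 5·1 + 9·1 + 5·1 + 0·-1.

18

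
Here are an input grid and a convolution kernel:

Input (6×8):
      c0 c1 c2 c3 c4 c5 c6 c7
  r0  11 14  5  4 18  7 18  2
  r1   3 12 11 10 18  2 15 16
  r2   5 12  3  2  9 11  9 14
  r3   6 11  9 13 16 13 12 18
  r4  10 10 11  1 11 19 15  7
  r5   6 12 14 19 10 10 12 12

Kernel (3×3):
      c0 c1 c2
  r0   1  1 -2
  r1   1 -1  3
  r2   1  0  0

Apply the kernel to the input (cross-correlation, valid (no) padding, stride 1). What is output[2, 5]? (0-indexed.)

The receptive field on the input at this output position is [11 9 14 / 13 12 18 / 19 15 7]. Elementwise product with the kernel and sum: 11·1 + 9·1 + 14·-2 + 13·1 + 12·-1 + 18·3 + 19·1.

66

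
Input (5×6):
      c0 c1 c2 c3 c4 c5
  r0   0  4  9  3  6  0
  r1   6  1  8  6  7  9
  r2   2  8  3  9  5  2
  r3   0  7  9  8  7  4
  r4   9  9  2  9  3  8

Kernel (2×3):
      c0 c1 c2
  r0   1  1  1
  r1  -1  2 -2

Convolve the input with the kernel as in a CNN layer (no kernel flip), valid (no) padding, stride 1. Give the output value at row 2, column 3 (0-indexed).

14

The receptive field on the input at this output position is [9 5 2 / 8 7 4]. Elementwise product with the kernel and sum: 9·1 + 5·1 + 2·1 + 8·-1 + 7·2 + 4·-2.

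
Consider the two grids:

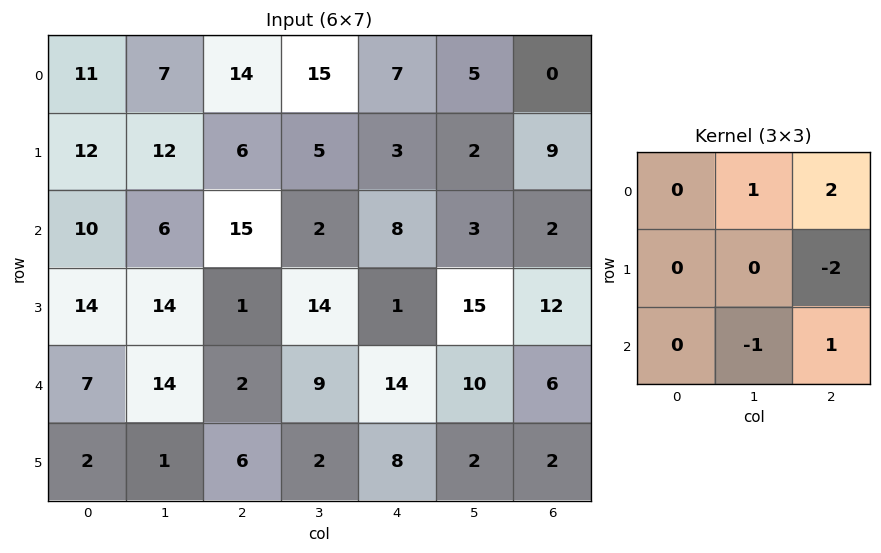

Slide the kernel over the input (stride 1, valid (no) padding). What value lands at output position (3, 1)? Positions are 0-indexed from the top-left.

The receptive field on the input at this output position is [14 1 14 / 14 2 9 / 1 6 2]. Elementwise product with the kernel and sum: 1·1 + 14·2 + 9·-2 + 6·-1 + 2·1.

7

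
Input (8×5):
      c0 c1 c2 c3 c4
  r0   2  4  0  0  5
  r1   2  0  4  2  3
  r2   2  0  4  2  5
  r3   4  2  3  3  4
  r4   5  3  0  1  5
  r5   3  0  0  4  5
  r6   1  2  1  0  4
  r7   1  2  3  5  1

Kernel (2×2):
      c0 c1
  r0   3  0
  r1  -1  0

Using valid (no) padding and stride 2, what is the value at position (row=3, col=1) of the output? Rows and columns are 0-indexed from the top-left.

The receptive field on the input at this output position is [1 0 / 3 5]. Elementwise product with the kernel and sum: 1·3 + 3·-1.

0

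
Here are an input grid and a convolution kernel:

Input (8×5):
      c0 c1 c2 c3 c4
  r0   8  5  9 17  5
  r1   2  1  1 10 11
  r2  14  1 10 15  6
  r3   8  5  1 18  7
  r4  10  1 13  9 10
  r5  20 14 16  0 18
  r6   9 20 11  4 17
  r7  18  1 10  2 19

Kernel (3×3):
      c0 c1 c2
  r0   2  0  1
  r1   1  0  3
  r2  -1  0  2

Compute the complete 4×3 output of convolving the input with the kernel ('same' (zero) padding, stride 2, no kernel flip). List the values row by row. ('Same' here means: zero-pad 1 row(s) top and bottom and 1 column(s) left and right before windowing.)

Output[0,0]: The receptive field on the zero-padded input at this output position is [0 0 0 / 0 8 5 / 0 2 1]. Elementwise product with the kernel and sum: 0·2 + 0·1 + 0·1 + 5·3 + 0·-1 + 1·2.

17 75 7
14 89 17
36 42 45
76 63 2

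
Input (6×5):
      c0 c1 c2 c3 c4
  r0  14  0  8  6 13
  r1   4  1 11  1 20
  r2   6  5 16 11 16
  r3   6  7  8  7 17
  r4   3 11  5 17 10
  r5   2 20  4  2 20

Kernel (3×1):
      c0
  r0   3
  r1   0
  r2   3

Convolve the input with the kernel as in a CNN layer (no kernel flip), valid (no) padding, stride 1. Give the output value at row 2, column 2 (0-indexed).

63

The receptive field on the input at this output position is [16 / 8 / 5]. Elementwise product with the kernel and sum: 16·3 + 5·3.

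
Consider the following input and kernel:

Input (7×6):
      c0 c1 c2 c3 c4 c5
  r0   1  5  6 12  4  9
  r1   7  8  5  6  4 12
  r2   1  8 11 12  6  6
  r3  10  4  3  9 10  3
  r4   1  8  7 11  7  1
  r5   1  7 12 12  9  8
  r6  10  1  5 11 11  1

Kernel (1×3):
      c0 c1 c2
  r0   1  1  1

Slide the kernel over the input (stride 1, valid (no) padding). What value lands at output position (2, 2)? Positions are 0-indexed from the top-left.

The receptive field on the input at this output position is [11 12 6]. Elementwise product with the kernel and sum: 11·1 + 12·1 + 6·1.

29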